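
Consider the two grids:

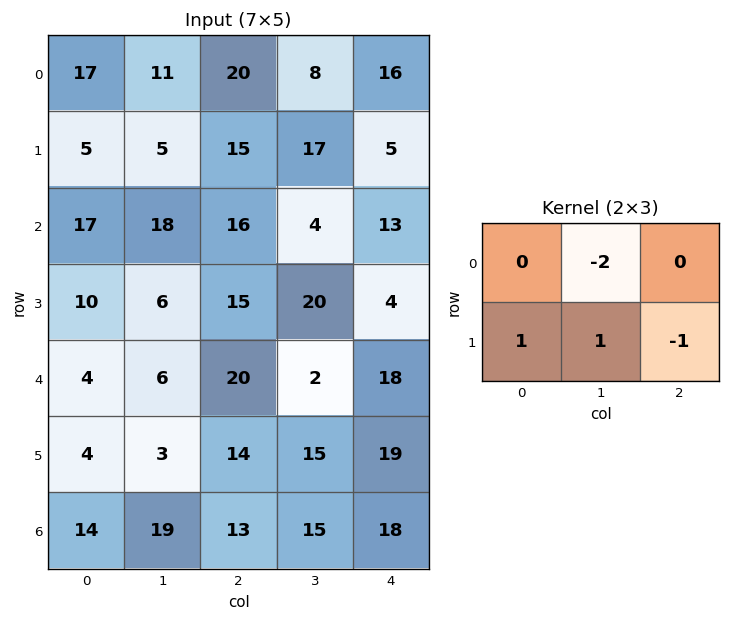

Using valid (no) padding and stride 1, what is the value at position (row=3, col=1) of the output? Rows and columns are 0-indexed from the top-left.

-6

The receptive field on the input at this output position is [6 15 20 / 6 20 2]. Elementwise product with the kernel and sum: 15·-2 + 6·1 + 20·1 + 2·-1.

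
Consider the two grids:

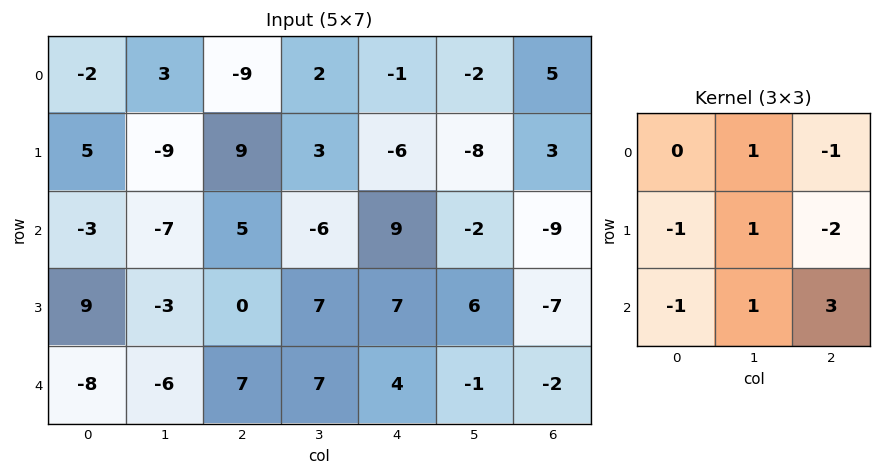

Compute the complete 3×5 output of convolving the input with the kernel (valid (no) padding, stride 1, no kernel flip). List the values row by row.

Output[0,0]: The receptive field on the input at this output position is [-2 3 -9 / 5 -9 9 / -3 -7 5]. Elementwise product with the kernel and sum: 3·1 + -9·-1 + 5·-1 + -9·1 + 9·-2 + -3·-1 + -7·1 + 5·3.

-9 -5 25 17 -53
-44 54 8 39 -26
-1 34 -10 -7 9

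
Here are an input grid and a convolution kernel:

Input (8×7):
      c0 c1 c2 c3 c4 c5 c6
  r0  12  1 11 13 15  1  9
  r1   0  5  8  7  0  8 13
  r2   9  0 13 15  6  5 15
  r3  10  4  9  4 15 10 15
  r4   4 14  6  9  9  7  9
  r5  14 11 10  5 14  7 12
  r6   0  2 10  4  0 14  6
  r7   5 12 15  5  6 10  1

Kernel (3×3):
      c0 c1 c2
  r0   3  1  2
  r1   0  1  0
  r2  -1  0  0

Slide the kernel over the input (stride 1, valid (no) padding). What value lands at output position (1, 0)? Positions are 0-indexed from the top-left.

11

The receptive field on the input at this output position is [0 5 8 / 9 0 13 / 10 4 9]. Elementwise product with the kernel and sum: 0·3 + 5·1 + 8·2 + 0·1 + 10·-1.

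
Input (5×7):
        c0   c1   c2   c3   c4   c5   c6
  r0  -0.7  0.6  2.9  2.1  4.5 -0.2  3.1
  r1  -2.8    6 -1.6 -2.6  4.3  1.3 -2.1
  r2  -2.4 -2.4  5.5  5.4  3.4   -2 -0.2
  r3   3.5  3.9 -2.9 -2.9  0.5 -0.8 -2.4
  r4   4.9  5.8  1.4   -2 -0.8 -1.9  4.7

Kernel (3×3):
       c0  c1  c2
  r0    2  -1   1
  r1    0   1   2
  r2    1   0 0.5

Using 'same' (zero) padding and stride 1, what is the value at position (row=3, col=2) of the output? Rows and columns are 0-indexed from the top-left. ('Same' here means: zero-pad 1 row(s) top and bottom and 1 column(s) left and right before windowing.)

The receptive field on the zero-padded input at this output position is [-2.4 5.5 5.4 / 3.9 -2.9 -2.9 / 5.8 1.4 -2]. Elementwise product with the kernel and sum: -2.4·2 + 5.5·-1 + 5.4·1 + -2.9·1 + -2.9·2 + 5.8·1 + -2·0.5.

-8.8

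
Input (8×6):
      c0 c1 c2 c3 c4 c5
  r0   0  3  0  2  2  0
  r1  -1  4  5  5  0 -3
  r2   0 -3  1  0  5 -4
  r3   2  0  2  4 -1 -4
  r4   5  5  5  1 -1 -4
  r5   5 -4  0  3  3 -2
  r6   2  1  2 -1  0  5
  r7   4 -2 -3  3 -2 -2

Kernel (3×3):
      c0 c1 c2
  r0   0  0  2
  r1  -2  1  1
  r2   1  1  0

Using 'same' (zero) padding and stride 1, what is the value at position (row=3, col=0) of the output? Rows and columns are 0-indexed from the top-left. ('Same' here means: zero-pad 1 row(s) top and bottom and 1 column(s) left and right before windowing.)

1

The receptive field on the zero-padded input at this output position is [0 0 -3 / 0 2 0 / 0 5 5]. Elementwise product with the kernel and sum: -3·2 + 0·-2 + 2·1 + 0·1 + 0·1 + 5·1.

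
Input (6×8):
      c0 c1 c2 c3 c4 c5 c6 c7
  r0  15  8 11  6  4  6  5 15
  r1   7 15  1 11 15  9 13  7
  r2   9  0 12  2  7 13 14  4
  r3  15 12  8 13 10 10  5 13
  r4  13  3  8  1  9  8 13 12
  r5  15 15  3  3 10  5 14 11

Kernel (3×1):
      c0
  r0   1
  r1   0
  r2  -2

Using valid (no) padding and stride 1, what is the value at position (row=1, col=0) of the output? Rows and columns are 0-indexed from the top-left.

-23

The receptive field on the input at this output position is [7 / 9 / 15]. Elementwise product with the kernel and sum: 7·1 + 15·-2.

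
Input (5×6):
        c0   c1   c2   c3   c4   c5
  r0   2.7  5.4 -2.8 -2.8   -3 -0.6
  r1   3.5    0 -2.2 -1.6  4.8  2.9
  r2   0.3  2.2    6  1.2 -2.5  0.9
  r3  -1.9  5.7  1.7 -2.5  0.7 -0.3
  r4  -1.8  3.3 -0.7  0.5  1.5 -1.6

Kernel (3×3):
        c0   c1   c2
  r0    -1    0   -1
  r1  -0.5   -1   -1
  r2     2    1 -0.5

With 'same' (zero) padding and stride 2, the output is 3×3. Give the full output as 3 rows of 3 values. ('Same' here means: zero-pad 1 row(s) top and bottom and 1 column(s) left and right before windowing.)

Output[0,0]: The receptive field on the zero-padded input at this output position is [0 0 0 / 0 2.7 5.4 / 0 3.5 0]. Elementwise product with the kernel and sum: 0·-1 + 0·-1 + 0·-0.5 + 2.7·-1 + 5.4·-1 + 0·2 + 3.5·1 + 0·-0.5.

-4.6 1.5 5.15
-7.25 7.65 -4.45
-7.2 -4.65 2.65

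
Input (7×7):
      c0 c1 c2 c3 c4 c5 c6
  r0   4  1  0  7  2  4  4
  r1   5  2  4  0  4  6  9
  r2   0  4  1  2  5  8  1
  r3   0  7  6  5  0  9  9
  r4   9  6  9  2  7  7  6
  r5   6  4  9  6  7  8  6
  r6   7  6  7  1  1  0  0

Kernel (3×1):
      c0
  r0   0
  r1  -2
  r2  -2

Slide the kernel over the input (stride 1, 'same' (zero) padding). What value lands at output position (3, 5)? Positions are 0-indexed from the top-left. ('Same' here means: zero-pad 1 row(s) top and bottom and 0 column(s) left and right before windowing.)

-32

The receptive field on the zero-padded input at this output position is [8 / 9 / 7]. Elementwise product with the kernel and sum: 9·-2 + 7·-2.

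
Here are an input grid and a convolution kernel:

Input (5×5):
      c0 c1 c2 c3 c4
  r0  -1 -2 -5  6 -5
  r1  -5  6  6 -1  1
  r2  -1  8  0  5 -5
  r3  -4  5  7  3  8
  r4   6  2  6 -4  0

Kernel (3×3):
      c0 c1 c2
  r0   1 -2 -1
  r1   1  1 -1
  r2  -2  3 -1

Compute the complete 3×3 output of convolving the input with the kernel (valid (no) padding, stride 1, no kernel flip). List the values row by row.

29 -6 12
0 6 4
-35 30 -27

Output[0,0]: The receptive field on the input at this output position is [-1 -2 -5 / -5 6 6 / -1 8 0]. Elementwise product with the kernel and sum: -1·1 + -2·-2 + -5·-1 + -5·1 + 6·1 + 6·-1 + -1·-2 + 8·3 + 0·-1.
Output[0,1]: The receptive field on the input at this output position is [-2 -5 6 / 6 6 -1 / 8 0 5]. Elementwise product with the kernel and sum: -2·1 + -5·-2 + 6·-1 + 6·1 + 6·1 + -1·-1 + 8·-2 + 0·3 + 5·-1.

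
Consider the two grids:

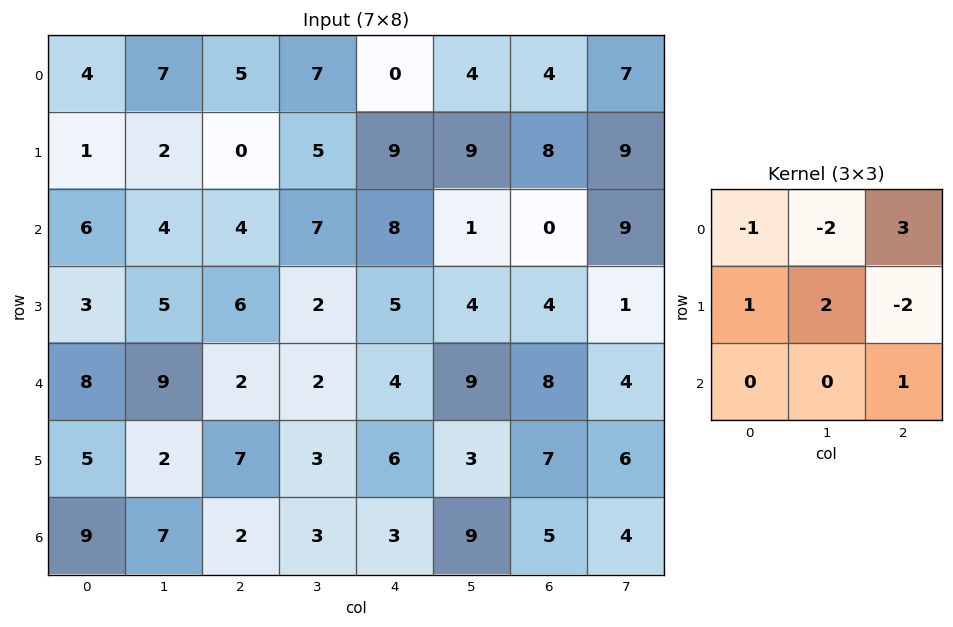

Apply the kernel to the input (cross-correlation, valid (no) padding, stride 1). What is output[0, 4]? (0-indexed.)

The receptive field on the input at this output position is [0 4 4 / 9 9 8 / 8 1 0]. Elementwise product with the kernel and sum: 0·-1 + 4·-2 + 4·3 + 9·1 + 9·2 + 8·-2 + 0·1.

15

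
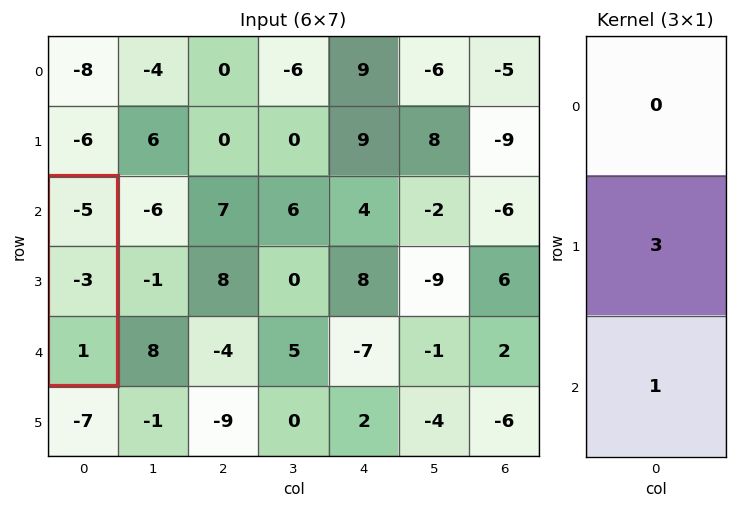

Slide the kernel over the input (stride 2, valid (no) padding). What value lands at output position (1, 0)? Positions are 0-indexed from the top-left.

The receptive field on the input at this output position is [-5 / -3 / 1]. Elementwise product with the kernel and sum: -3·3 + 1·1.

-8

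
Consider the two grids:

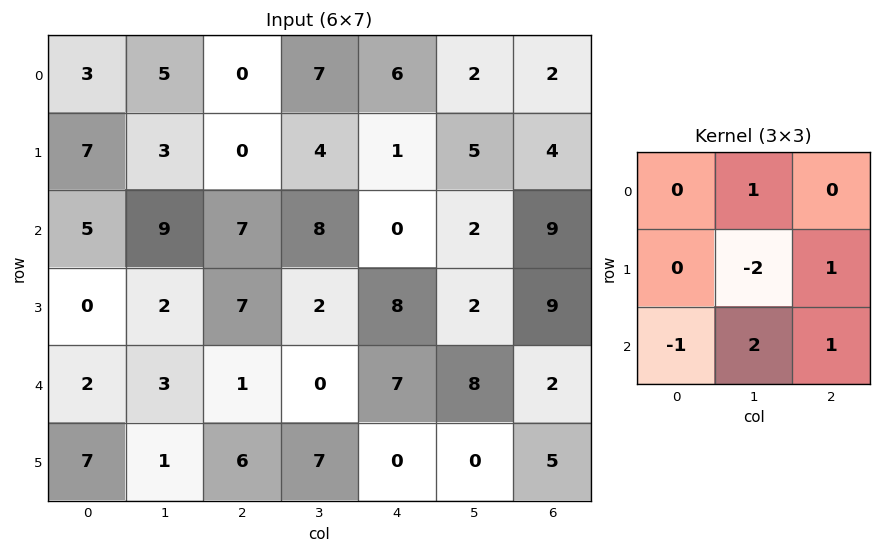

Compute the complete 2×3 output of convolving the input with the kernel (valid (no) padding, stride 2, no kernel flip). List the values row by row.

Output[0,0]: The receptive field on the input at this output position is [3 5 0 / 7 3 0 / 5 9 7]. Elementwise product with the kernel and sum: 5·1 + 3·-2 + 0·1 + 5·-1 + 9·2 + 7·1.
Output[0,1]: The receptive field on the input at this output position is [0 7 6 / 0 4 1 / 7 8 0]. Elementwise product with the kernel and sum: 7·1 + 4·-2 + 1·1 + 7·-1 + 8·2 + 0·1.

19 9 9
17 18 18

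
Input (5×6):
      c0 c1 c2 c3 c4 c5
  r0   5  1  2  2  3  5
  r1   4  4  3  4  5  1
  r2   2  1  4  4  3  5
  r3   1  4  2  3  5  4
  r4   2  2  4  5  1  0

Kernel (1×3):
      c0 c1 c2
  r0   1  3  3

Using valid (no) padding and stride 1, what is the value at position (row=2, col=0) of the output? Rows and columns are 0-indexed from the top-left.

The receptive field on the input at this output position is [2 1 4]. Elementwise product with the kernel and sum: 2·1 + 1·3 + 4·3.

17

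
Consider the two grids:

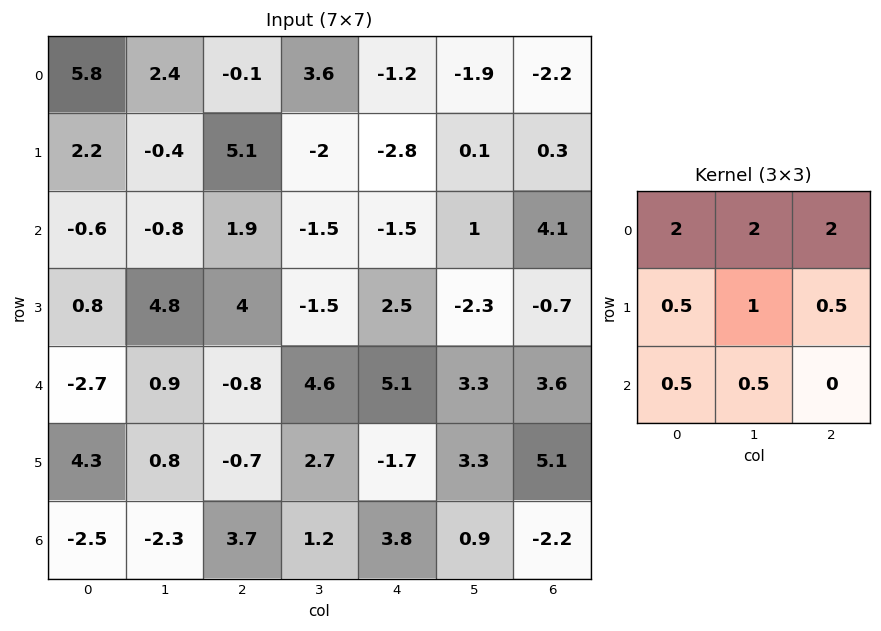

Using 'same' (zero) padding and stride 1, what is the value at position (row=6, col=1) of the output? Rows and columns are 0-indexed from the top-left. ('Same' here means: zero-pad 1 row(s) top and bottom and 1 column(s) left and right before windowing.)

The receptive field on the zero-padded input at this output position is [4.3 0.8 -0.7 / -2.5 -2.3 3.7 / 0 0 0]. Elementwise product with the kernel and sum: 4.3·2 + 0.8·2 + -0.7·2 + -2.5·0.5 + -2.3·1 + 3.7·0.5 + 0·0.5 + 0·0.5.

7.1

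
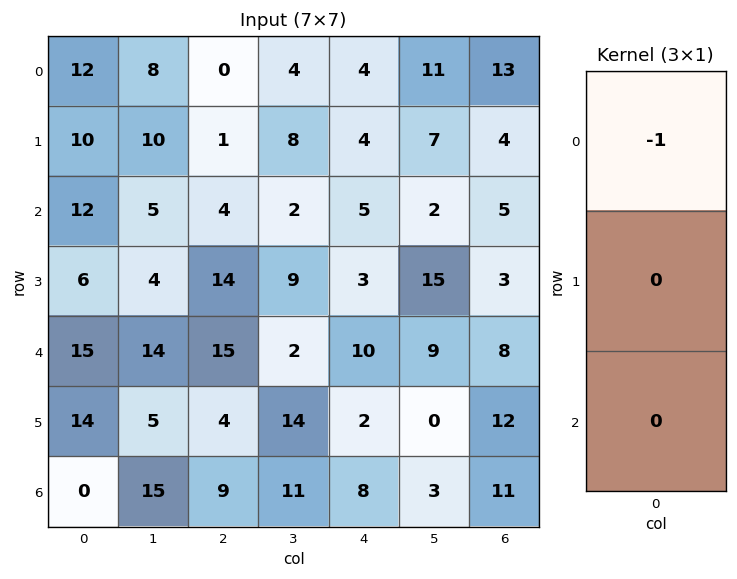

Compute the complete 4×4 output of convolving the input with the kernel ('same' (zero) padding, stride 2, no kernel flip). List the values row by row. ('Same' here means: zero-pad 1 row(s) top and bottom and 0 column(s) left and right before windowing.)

Output[0,0]: The receptive field on the zero-padded input at this output position is [0 / 12 / 10]. Elementwise product with the kernel and sum: 0·-1.

0 0 0 0
-10 -1 -4 -4
-6 -14 -3 -3
-14 -4 -2 -12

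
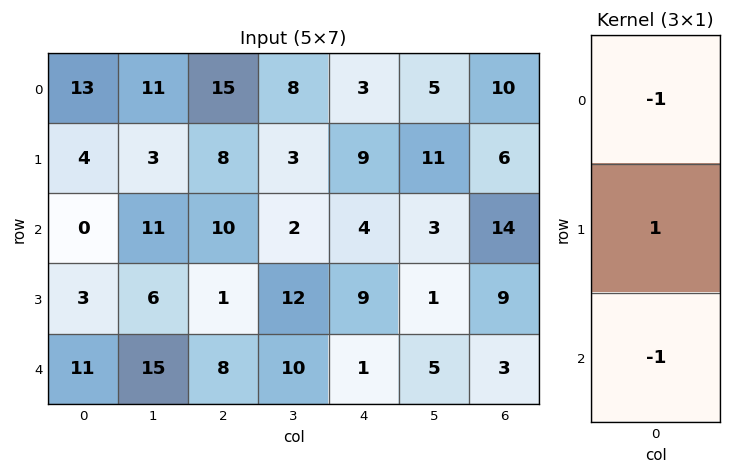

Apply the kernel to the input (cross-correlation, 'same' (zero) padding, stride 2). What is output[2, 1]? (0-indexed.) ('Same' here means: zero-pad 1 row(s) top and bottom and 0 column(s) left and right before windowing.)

The receptive field on the zero-padded input at this output position is [1 / 8 / 0]. Elementwise product with the kernel and sum: 1·-1 + 8·1 + 0·-1.

7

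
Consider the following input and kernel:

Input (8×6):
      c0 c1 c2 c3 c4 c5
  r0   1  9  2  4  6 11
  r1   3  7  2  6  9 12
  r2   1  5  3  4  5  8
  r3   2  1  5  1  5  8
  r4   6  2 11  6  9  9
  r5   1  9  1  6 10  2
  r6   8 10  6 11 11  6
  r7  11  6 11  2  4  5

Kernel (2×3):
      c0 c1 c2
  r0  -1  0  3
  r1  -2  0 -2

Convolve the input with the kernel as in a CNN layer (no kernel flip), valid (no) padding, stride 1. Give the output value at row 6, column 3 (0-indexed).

The receptive field on the input at this output position is [11 11 6 / 2 4 5]. Elementwise product with the kernel and sum: 11·-1 + 6·3 + 2·-2 + 5·-2.

-7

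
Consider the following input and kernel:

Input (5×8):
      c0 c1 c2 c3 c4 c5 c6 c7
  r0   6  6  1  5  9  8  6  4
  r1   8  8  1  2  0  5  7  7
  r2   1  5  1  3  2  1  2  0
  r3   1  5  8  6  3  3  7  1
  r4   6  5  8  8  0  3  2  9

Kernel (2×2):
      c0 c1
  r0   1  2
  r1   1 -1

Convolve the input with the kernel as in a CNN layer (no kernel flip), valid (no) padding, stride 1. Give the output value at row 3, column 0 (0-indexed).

12

The receptive field on the input at this output position is [1 5 / 6 5]. Elementwise product with the kernel and sum: 1·1 + 5·2 + 6·1 + 5·-1.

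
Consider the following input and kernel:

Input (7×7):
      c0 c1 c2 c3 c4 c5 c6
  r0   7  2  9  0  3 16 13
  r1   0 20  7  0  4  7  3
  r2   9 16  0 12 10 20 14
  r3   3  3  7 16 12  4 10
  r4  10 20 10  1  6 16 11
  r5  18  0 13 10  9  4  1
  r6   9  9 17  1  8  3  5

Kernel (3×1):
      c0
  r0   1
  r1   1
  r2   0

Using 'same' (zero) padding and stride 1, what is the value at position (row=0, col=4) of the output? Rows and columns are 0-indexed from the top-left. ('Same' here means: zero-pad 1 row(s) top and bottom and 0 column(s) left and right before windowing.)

The receptive field on the zero-padded input at this output position is [0 / 3 / 4]. Elementwise product with the kernel and sum: 0·1 + 3·1.

3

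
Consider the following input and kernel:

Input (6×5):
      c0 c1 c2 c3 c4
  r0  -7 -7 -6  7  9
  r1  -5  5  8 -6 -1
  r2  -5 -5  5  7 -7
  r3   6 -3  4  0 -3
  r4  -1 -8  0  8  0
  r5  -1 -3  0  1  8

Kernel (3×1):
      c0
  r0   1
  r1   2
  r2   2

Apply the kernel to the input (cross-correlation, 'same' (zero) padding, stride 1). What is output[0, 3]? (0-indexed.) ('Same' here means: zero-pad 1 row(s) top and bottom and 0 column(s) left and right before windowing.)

The receptive field on the zero-padded input at this output position is [0 / 7 / -6]. Elementwise product with the kernel and sum: 0·1 + 7·2 + -6·2.

2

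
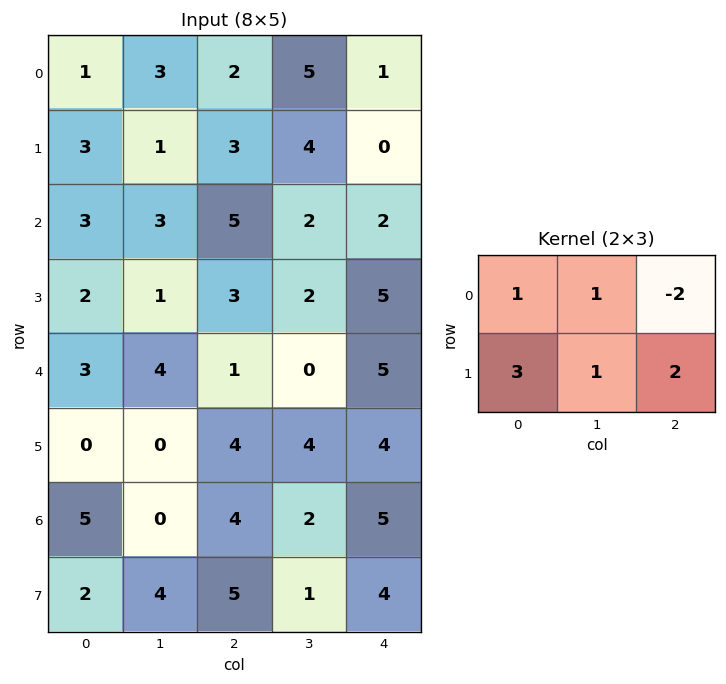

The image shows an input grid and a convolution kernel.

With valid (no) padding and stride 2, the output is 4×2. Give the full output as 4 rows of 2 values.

16 18
9 24
13 15
17 20

Output[0,0]: The receptive field on the input at this output position is [1 3 2 / 3 1 3]. Elementwise product with the kernel and sum: 1·1 + 3·1 + 2·-2 + 3·3 + 1·1 + 3·2.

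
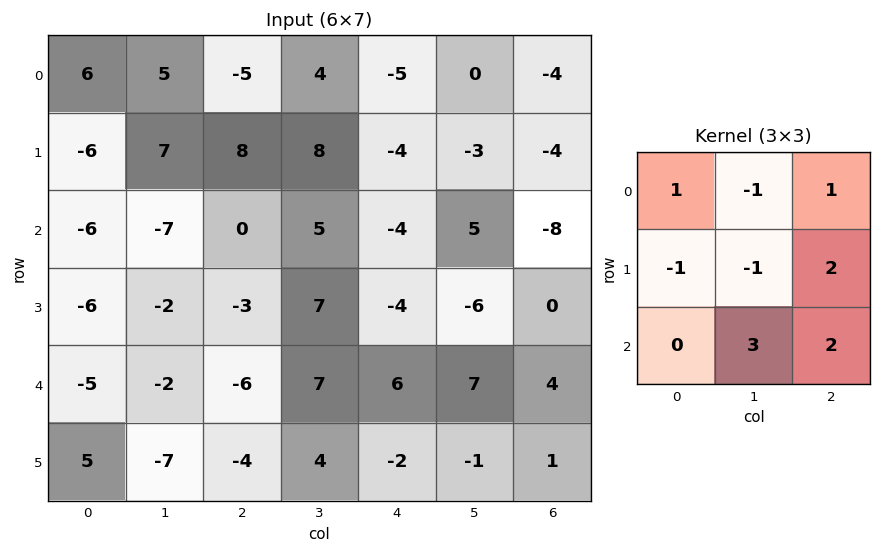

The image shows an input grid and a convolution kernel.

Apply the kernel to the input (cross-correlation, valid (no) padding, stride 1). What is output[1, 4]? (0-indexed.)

-40

The receptive field on the input at this output position is [-4 -3 -4 / -4 5 -8 / -4 -6 0]. Elementwise product with the kernel and sum: -4·1 + -3·-1 + -4·1 + -4·-1 + 5·-1 + -8·2 + -6·3 + 0·2.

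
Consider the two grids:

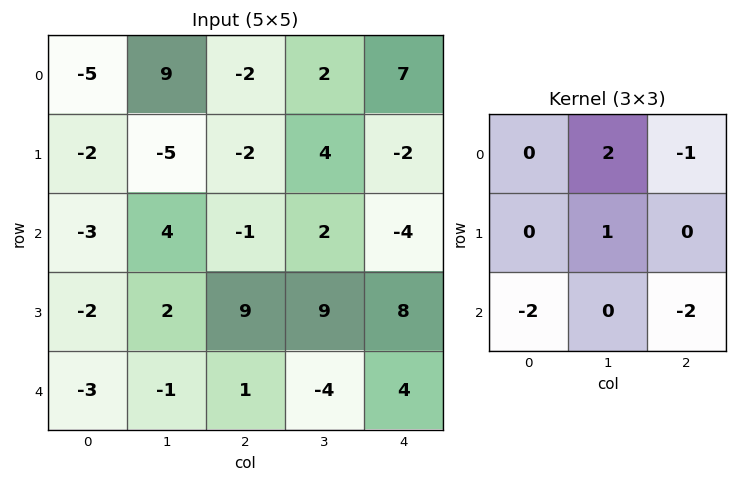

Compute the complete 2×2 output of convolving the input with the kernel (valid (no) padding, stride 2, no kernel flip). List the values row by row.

23 11
15 7

Output[0,0]: The receptive field on the input at this output position is [-5 9 -2 / -2 -5 -2 / -3 4 -1]. Elementwise product with the kernel and sum: 9·2 + -2·-1 + -5·1 + -3·-2 + -1·-2.
Output[0,1]: The receptive field on the input at this output position is [-2 2 7 / -2 4 -2 / -1 2 -4]. Elementwise product with the kernel and sum: 2·2 + 7·-1 + 4·1 + -1·-2 + -4·-2.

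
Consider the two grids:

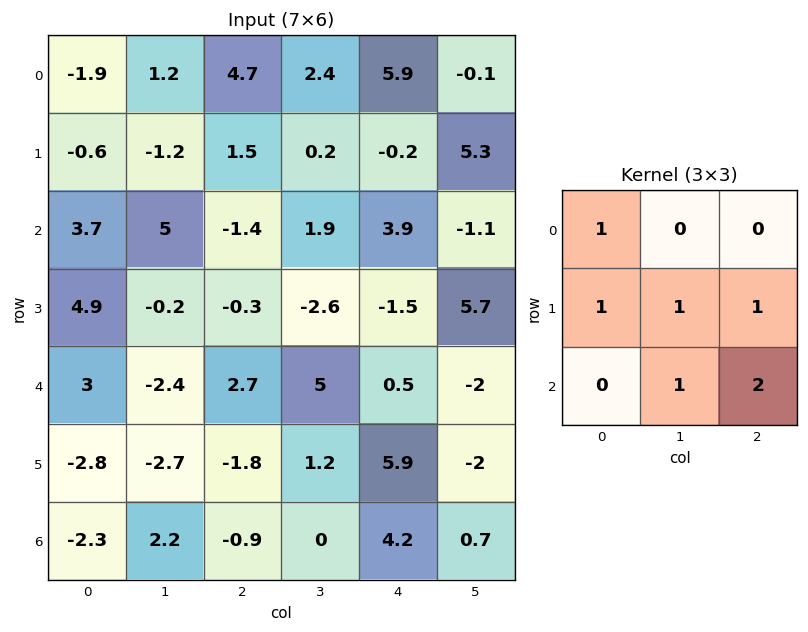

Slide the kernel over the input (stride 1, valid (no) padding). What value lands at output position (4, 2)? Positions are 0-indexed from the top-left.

16.4

The receptive field on the input at this output position is [2.7 5 0.5 / -1.8 1.2 5.9 / -0.9 0 4.2]. Elementwise product with the kernel and sum: 2.7·1 + -1.8·1 + 1.2·1 + 5.9·1 + 0·1 + 4.2·2.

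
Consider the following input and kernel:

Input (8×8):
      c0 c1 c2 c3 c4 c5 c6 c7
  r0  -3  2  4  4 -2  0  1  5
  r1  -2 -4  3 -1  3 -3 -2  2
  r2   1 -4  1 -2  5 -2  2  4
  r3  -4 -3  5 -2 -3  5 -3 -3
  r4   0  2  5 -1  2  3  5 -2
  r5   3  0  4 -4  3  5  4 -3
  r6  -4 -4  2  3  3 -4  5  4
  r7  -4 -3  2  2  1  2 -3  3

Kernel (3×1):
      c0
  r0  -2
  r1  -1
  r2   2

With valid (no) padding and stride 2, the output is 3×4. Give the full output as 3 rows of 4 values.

Output[0,0]: The receptive field on the input at this output position is [-3 / -2 / 1]. Elementwise product with the kernel and sum: -3·-2 + -2·-1 + 1·2.
Output[0,1]: The receptive field on the input at this output position is [4 / 3 / 1]. Elementwise product with the kernel and sum: 4·-2 + 3·-1 + 1·2.

10 -9 11 4
2 3 -3 9
-11 -10 -1 -4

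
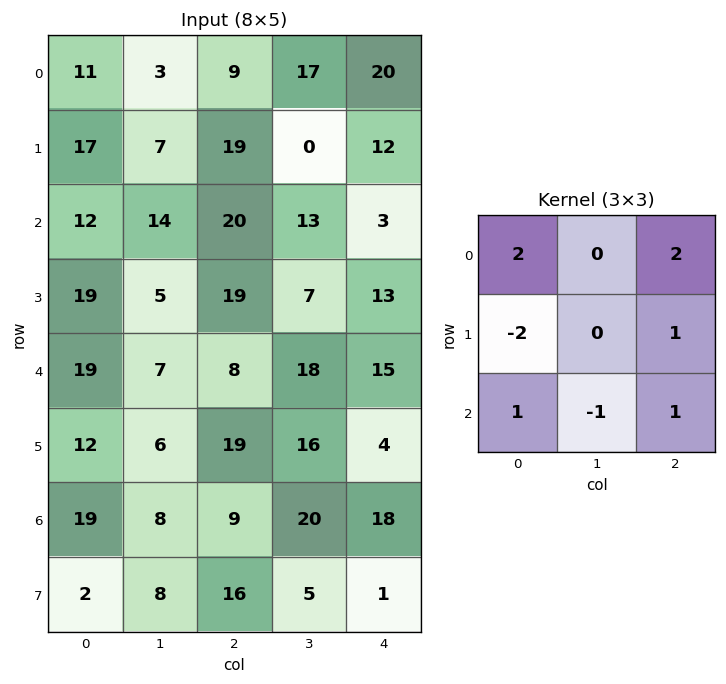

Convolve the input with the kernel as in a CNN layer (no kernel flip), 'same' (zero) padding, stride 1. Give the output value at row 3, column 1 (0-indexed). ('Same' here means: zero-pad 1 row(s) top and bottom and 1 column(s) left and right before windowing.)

The receptive field on the zero-padded input at this output position is [12 14 20 / 19 5 19 / 19 7 8]. Elementwise product with the kernel and sum: 12·2 + 20·2 + 19·-2 + 19·1 + 19·1 + 7·-1 + 8·1.

65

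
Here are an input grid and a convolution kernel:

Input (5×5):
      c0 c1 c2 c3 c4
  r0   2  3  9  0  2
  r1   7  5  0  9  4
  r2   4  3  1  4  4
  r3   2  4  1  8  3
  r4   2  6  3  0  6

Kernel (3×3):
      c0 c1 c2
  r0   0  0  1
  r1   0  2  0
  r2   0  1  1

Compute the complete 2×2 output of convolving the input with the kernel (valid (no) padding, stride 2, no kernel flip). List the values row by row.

Output[0,0]: The receptive field on the input at this output position is [2 3 9 / 7 5 0 / 4 3 1]. Elementwise product with the kernel and sum: 9·1 + 5·2 + 3·1 + 1·1.
Output[0,1]: The receptive field on the input at this output position is [9 0 2 / 0 9 4 / 1 4 4]. Elementwise product with the kernel and sum: 2·1 + 9·2 + 4·1 + 4·1.

23 28
18 26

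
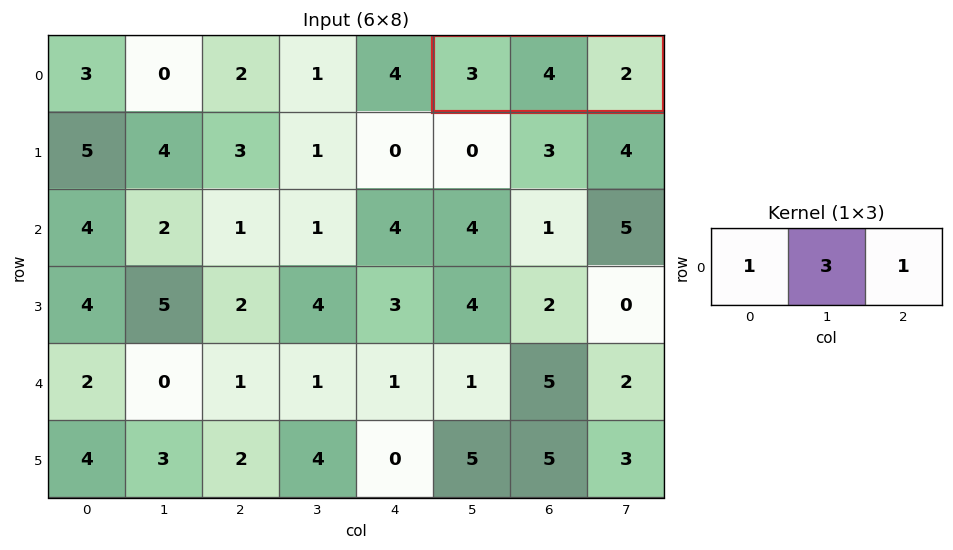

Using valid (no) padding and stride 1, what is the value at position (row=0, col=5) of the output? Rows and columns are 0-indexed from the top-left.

17

The receptive field on the input at this output position is [3 4 2]. Elementwise product with the kernel and sum: 3·1 + 4·3 + 2·1.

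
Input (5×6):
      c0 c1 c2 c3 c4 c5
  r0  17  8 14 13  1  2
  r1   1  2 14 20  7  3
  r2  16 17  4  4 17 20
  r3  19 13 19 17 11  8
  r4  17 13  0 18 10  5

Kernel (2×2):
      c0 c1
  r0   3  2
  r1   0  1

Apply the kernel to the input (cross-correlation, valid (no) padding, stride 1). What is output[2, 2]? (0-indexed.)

37

The receptive field on the input at this output position is [4 4 / 19 17]. Elementwise product with the kernel and sum: 4·3 + 4·2 + 17·1.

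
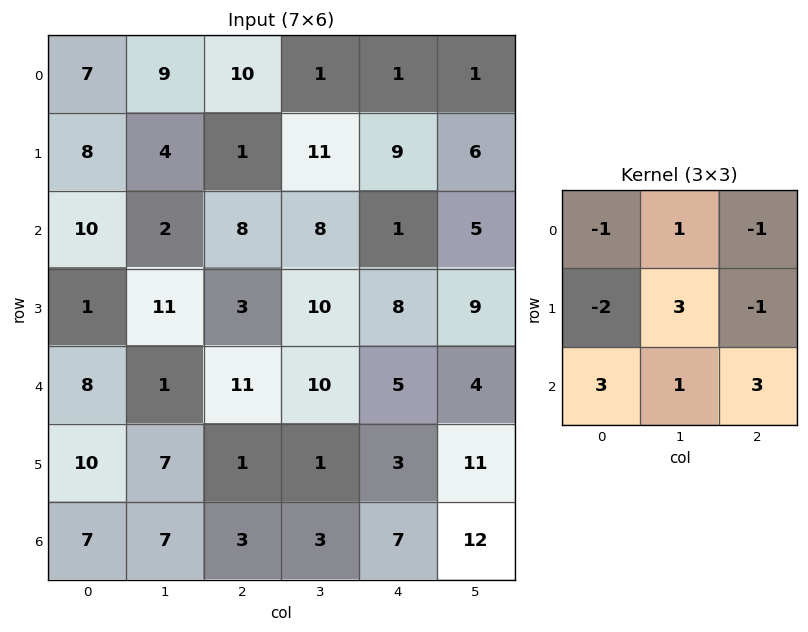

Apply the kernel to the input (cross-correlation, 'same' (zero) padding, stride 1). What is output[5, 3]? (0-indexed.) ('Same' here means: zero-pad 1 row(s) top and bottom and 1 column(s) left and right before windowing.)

The receptive field on the zero-padded input at this output position is [11 10 5 / 1 1 3 / 3 3 7]. Elementwise product with the kernel and sum: 11·-1 + 10·1 + 5·-1 + 1·-2 + 1·3 + 3·-1 + 3·3 + 3·1 + 7·3.

25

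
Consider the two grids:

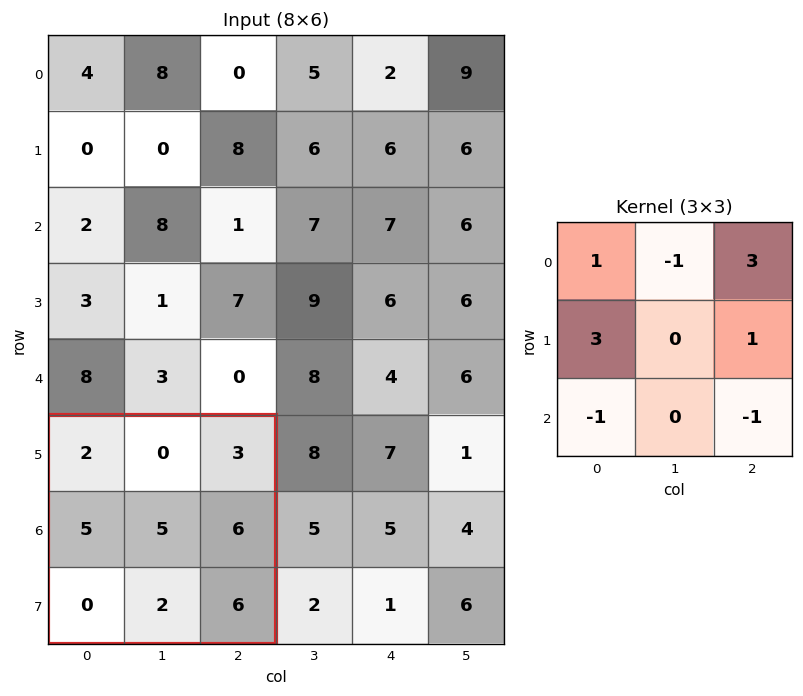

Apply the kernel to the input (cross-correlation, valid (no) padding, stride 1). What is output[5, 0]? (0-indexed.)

The receptive field on the input at this output position is [2 0 3 / 5 5 6 / 0 2 6]. Elementwise product with the kernel and sum: 2·1 + 0·-1 + 3·3 + 5·3 + 6·1 + 0·-1 + 6·-1.

26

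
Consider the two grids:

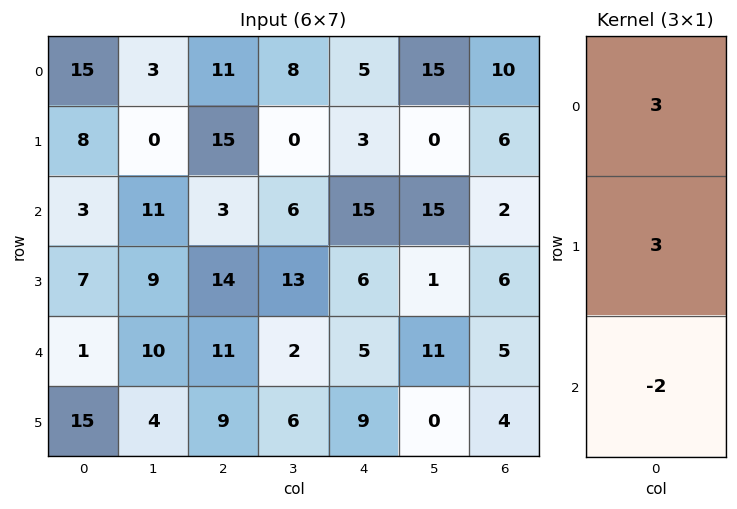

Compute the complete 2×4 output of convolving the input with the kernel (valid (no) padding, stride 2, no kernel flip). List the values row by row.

63 72 -6 44
28 29 53 14

Output[0,0]: The receptive field on the input at this output position is [15 / 8 / 3]. Elementwise product with the kernel and sum: 15·3 + 8·3 + 3·-2.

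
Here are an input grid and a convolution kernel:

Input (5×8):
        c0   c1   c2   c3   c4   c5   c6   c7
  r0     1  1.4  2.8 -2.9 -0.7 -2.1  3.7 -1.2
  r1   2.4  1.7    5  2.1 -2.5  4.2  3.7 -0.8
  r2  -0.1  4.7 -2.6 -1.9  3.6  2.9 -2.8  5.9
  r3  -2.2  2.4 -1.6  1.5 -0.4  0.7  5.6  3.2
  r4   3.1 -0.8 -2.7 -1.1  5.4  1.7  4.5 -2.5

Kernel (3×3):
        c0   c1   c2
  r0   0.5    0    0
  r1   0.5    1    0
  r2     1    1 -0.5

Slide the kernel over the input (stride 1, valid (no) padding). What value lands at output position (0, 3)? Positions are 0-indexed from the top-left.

-2.65

The receptive field on the input at this output position is [-2.9 -0.7 -2.1 / 2.1 -2.5 4.2 / -1.9 3.6 2.9]. Elementwise product with the kernel and sum: -2.9·0.5 + 2.1·0.5 + -2.5·1 + -1.9·1 + 3.6·1 + 2.9·-0.5.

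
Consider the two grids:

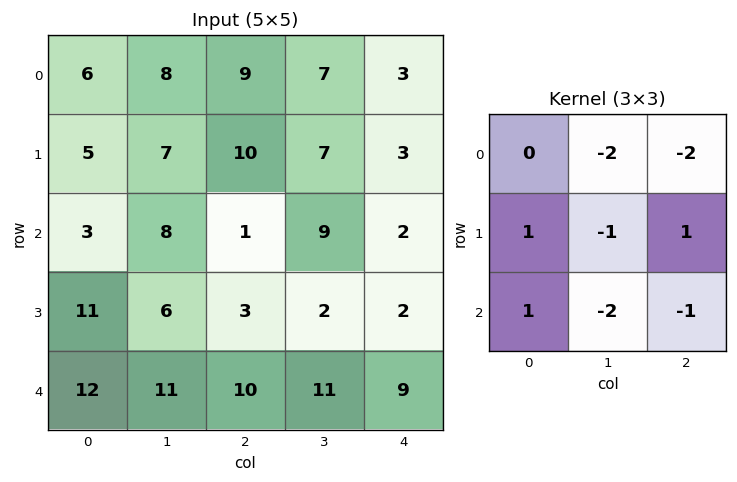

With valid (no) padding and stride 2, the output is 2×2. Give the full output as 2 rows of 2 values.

Output[0,0]: The receptive field on the input at this output position is [6 8 9 / 5 7 10 / 3 8 1]. Elementwise product with the kernel and sum: 8·-2 + 9·-2 + 5·1 + 7·-1 + 10·1 + 3·1 + 8·-2 + 1·-1.
Output[0,1]: The receptive field on the input at this output position is [9 7 3 / 10 7 3 / 1 9 2]. Elementwise product with the kernel and sum: 7·-2 + 3·-2 + 10·1 + 7·-1 + 3·1 + 1·1 + 9·-2 + 2·-1.

-40 -33
-30 -40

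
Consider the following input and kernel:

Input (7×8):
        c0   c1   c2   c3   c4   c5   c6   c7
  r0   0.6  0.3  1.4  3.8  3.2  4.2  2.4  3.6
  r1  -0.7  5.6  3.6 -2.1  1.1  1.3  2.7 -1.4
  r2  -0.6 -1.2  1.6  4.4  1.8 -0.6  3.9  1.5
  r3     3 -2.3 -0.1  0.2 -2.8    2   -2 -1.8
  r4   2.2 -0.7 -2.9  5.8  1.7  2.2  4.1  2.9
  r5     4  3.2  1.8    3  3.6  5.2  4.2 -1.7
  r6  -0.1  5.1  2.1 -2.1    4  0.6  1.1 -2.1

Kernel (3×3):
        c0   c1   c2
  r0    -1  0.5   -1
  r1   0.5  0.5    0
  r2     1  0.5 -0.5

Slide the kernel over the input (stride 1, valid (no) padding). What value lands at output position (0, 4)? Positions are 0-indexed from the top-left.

The receptive field on the input at this output position is [3.2 4.2 2.4 / 1.1 1.3 2.7 / 1.8 -0.6 3.9]. Elementwise product with the kernel and sum: 3.2·-1 + 4.2·0.5 + 2.4·-1 + 1.1·0.5 + 1.3·0.5 + 1.8·1 + -0.6·0.5 + 3.9·-0.5.

-2.75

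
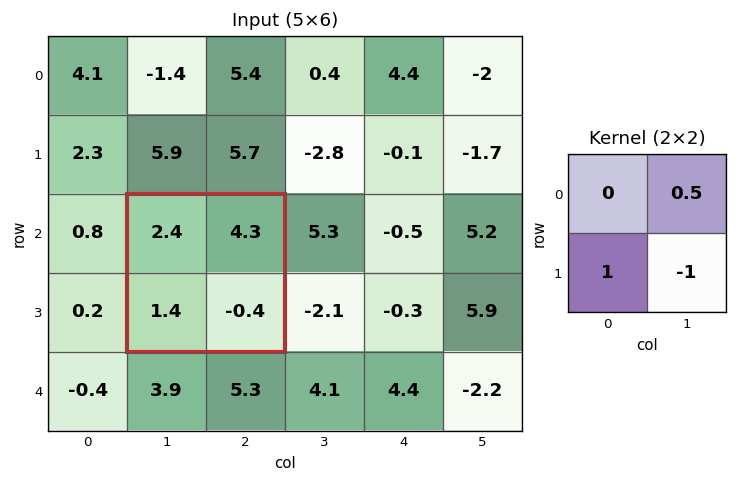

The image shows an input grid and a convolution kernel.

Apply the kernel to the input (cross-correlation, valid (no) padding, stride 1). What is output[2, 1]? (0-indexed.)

3.95

The receptive field on the input at this output position is [2.4 4.3 / 1.4 -0.4]. Elementwise product with the kernel and sum: 4.3·0.5 + 1.4·1 + -0.4·-1.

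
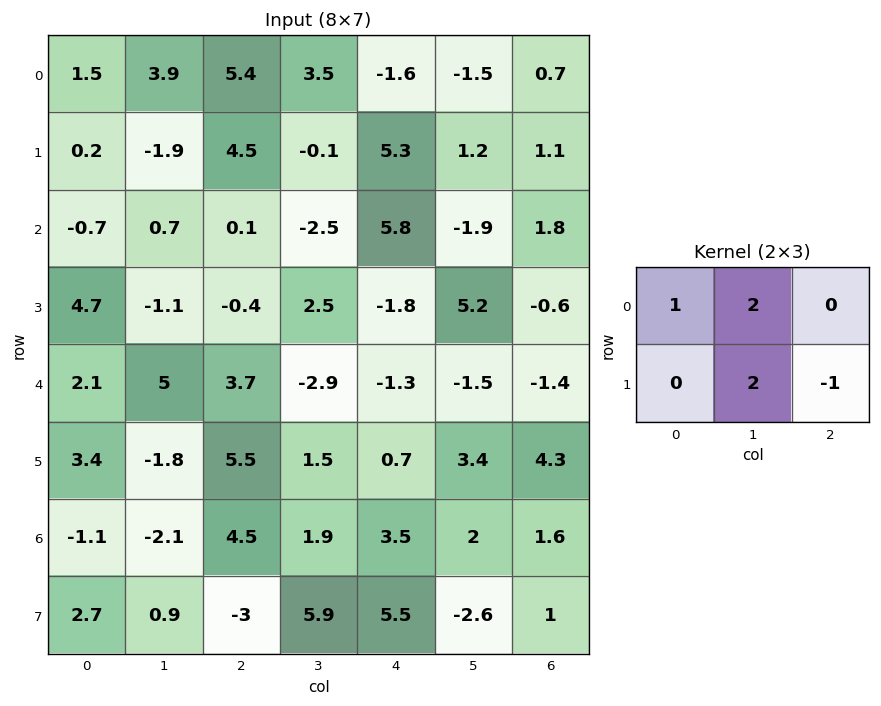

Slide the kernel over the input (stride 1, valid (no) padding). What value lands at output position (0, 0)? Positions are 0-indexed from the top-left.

The receptive field on the input at this output position is [1.5 3.9 5.4 / 0.2 -1.9 4.5]. Elementwise product with the kernel and sum: 1.5·1 + 3.9·2 + -1.9·2 + 4.5·-1.

1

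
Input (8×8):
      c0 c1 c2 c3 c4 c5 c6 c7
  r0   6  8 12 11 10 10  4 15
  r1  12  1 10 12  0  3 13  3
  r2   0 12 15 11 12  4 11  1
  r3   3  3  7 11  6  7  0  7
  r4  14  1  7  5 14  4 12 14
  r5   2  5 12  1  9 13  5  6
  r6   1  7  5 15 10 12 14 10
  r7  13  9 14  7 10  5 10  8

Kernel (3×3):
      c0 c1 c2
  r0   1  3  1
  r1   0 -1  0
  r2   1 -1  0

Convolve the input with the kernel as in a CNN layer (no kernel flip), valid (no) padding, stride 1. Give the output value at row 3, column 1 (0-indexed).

21

The receptive field on the input at this output position is [3 7 11 / 1 7 5 / 5 12 1]. Elementwise product with the kernel and sum: 3·1 + 7·3 + 11·1 + 7·-1 + 5·1 + 12·-1.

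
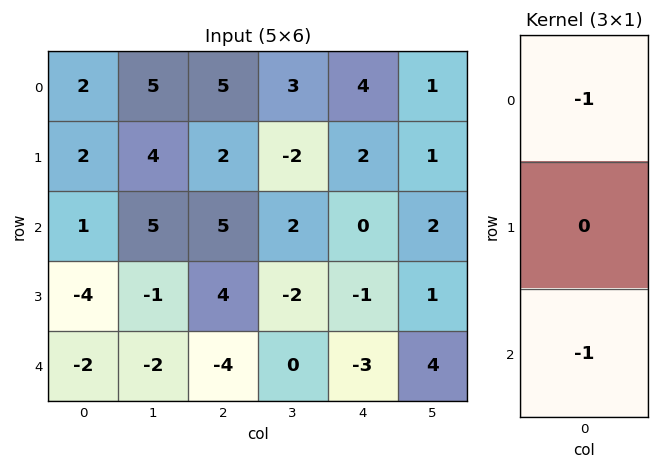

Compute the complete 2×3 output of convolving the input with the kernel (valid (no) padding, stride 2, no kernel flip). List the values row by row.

Output[0,0]: The receptive field on the input at this output position is [2 / 2 / 1]. Elementwise product with the kernel and sum: 2·-1 + 1·-1.
Output[0,1]: The receptive field on the input at this output position is [5 / 2 / 5]. Elementwise product with the kernel and sum: 5·-1 + 5·-1.

-3 -10 -4
1 -1 3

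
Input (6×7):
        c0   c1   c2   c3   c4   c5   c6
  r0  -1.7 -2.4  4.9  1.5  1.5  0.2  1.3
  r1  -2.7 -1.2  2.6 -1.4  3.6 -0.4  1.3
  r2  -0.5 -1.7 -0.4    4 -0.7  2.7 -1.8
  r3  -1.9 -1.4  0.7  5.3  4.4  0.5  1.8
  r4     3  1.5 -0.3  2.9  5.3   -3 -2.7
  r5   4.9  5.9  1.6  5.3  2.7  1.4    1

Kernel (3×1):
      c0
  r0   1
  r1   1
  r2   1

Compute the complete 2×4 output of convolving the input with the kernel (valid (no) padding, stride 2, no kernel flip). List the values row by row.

Output[0,0]: The receptive field on the input at this output position is [-1.7 / -2.7 / -0.5]. Elementwise product with the kernel and sum: -1.7·1 + -2.7·1 + -0.5·1.

-4.9 7.1 4.4 0.8
0.6 -0 9 -2.7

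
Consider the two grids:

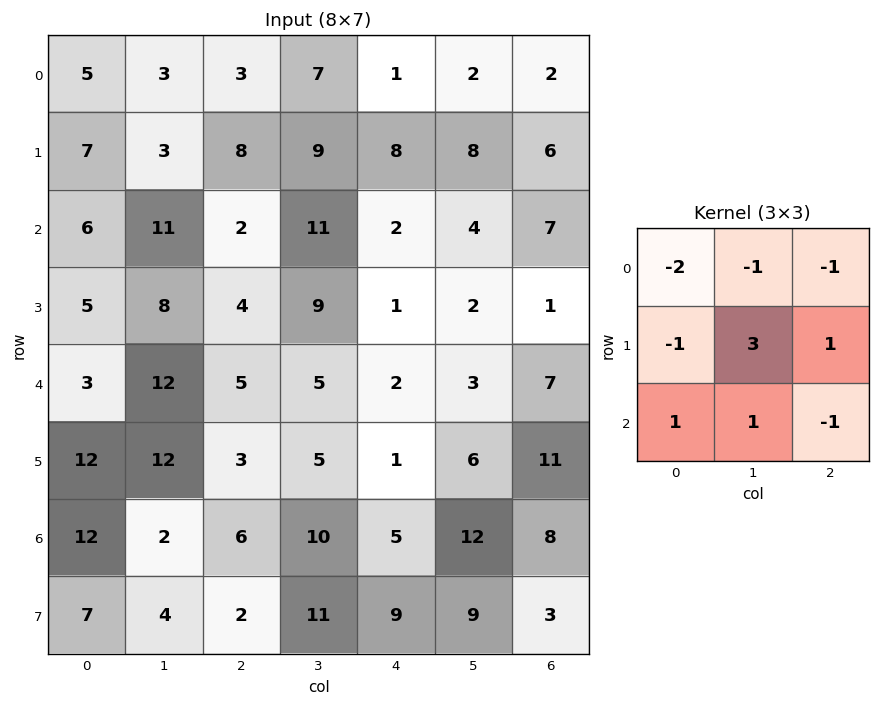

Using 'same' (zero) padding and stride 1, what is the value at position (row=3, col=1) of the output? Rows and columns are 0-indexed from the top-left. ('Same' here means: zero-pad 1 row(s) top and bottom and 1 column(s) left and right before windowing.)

8

The receptive field on the zero-padded input at this output position is [6 11 2 / 5 8 4 / 3 12 5]. Elementwise product with the kernel and sum: 6·-2 + 11·-1 + 2·-1 + 5·-1 + 8·3 + 4·1 + 3·1 + 12·1 + 5·-1.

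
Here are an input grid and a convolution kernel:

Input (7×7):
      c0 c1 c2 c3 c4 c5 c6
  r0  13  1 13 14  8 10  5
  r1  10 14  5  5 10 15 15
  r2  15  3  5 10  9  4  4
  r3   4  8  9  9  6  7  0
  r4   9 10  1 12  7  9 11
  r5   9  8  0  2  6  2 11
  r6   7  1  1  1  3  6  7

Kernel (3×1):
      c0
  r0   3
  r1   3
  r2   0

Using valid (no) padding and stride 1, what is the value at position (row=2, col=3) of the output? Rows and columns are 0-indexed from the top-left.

57

The receptive field on the input at this output position is [10 / 9 / 12]. Elementwise product with the kernel and sum: 10·3 + 9·3.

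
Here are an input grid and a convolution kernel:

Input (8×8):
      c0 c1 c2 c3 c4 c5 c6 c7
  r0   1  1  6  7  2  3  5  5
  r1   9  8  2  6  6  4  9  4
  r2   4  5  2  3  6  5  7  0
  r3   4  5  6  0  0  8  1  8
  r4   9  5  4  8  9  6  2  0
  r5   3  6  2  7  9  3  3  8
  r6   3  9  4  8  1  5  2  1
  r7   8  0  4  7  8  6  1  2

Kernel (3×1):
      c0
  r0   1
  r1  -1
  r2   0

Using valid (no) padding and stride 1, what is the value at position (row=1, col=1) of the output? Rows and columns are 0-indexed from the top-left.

3

The receptive field on the input at this output position is [8 / 5 / 5]. Elementwise product with the kernel and sum: 8·1 + 5·-1.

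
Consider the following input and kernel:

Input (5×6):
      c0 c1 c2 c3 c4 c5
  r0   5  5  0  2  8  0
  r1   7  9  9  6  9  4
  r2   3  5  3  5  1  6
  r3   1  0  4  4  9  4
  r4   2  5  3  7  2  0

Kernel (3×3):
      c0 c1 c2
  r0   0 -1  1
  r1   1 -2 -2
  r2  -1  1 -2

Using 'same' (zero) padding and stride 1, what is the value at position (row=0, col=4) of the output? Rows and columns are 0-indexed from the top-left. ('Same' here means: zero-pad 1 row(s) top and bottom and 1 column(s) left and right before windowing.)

The receptive field on the zero-padded input at this output position is [0 0 0 / 2 8 0 / 6 9 4]. Elementwise product with the kernel and sum: 0·-1 + 0·1 + 2·1 + 8·-2 + 0·-2 + 6·-1 + 9·1 + 4·-2.

-19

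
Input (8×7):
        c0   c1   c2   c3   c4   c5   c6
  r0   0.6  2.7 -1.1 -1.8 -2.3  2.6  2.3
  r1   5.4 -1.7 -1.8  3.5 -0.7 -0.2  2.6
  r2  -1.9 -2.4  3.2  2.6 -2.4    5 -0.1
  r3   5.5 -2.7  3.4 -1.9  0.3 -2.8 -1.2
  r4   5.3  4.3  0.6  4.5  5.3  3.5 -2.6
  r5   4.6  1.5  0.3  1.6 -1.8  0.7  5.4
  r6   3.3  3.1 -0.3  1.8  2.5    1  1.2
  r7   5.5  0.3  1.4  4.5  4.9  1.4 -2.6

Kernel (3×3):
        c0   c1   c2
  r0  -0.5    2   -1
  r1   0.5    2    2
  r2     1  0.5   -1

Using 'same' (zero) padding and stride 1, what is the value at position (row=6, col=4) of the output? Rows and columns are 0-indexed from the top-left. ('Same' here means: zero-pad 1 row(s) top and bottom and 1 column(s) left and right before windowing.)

The receptive field on the zero-padded input at this output position is [1.6 -1.8 0.7 / 1.8 2.5 1 / 4.5 4.9 1.4]. Elementwise product with the kernel and sum: 1.6·-0.5 + -1.8·2 + 0.7·-1 + 1.8·0.5 + 2.5·2 + 1·2 + 4.5·1 + 4.9·0.5 + 1.4·-1.

8.35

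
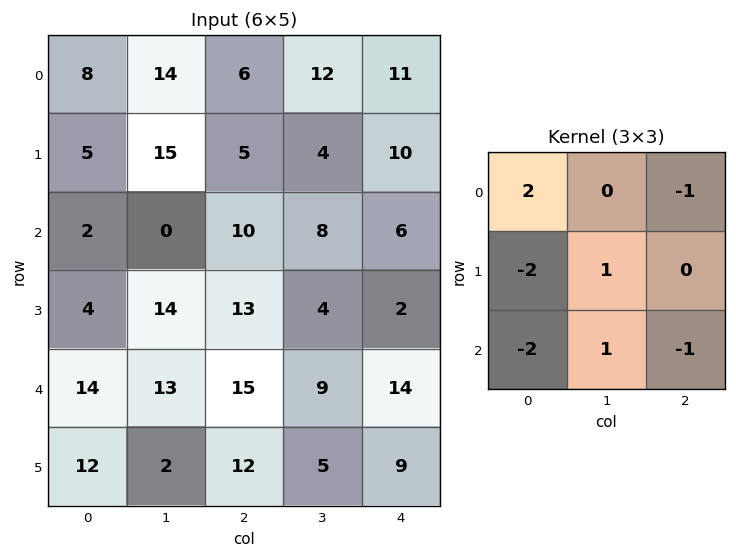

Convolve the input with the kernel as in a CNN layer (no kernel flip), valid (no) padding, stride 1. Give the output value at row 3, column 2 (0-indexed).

The receptive field on the input at this output position is [13 4 2 / 15 9 14 / 12 5 9]. Elementwise product with the kernel and sum: 13·2 + 2·-1 + 15·-2 + 9·1 + 12·-2 + 5·1 + 9·-1.

-25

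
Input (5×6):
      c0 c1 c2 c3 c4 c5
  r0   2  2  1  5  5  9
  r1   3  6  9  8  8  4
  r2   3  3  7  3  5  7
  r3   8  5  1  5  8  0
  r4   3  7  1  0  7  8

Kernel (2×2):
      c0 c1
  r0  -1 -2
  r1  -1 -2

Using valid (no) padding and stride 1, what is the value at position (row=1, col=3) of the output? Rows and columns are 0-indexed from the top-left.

-37

The receptive field on the input at this output position is [8 8 / 3 5]. Elementwise product with the kernel and sum: 8·-1 + 8·-2 + 3·-1 + 5·-2.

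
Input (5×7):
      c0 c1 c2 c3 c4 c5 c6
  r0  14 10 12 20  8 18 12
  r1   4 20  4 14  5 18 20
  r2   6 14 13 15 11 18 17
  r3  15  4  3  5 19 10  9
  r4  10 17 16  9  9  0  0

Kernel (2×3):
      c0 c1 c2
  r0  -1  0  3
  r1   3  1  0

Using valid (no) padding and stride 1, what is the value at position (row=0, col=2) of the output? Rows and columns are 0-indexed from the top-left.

38

The receptive field on the input at this output position is [12 20 8 / 4 14 5]. Elementwise product with the kernel and sum: 12·-1 + 8·3 + 4·3 + 14·1.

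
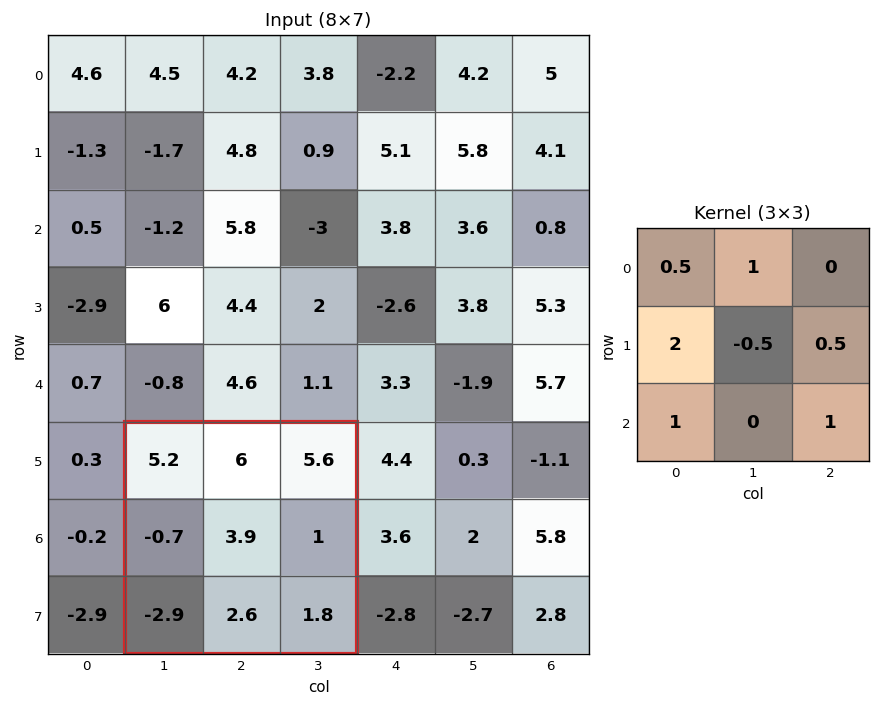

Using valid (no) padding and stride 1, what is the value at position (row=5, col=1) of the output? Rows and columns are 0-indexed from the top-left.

The receptive field on the input at this output position is [5.2 6 5.6 / -0.7 3.9 1 / -2.9 2.6 1.8]. Elementwise product with the kernel and sum: 5.2·0.5 + 6·1 + -0.7·2 + 3.9·-0.5 + 1·0.5 + -2.9·1 + 1.8·1.

4.65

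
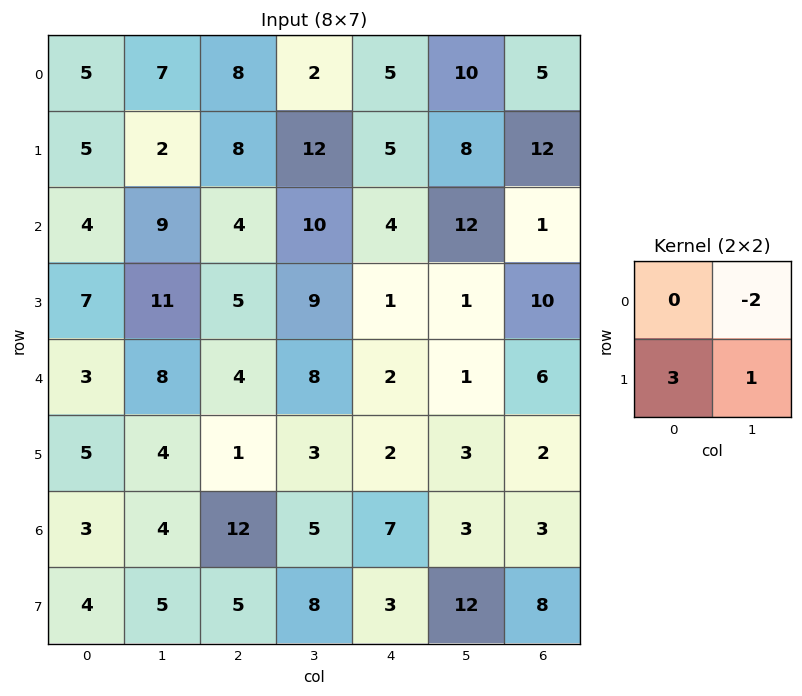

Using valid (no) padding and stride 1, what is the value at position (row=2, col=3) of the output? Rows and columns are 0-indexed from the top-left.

The receptive field on the input at this output position is [10 4 / 9 1]. Elementwise product with the kernel and sum: 4·-2 + 9·3 + 1·1.

20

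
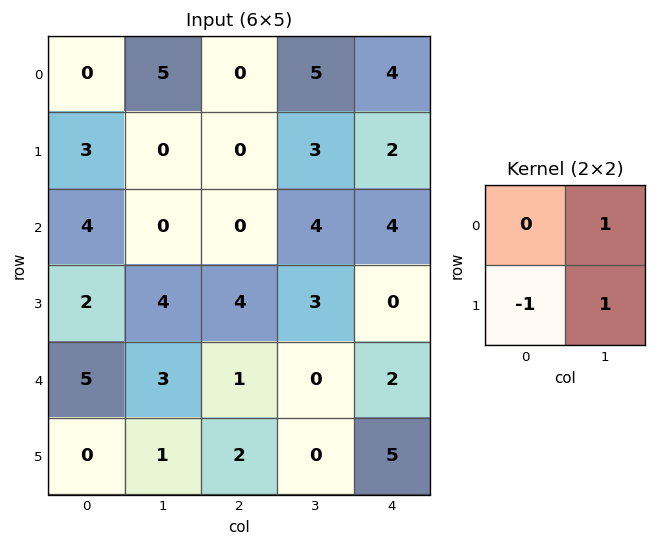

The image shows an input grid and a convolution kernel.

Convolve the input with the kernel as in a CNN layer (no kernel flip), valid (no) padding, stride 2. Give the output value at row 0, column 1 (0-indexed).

8

The receptive field on the input at this output position is [0 5 / 0 3]. Elementwise product with the kernel and sum: 5·1 + 0·-1 + 3·1.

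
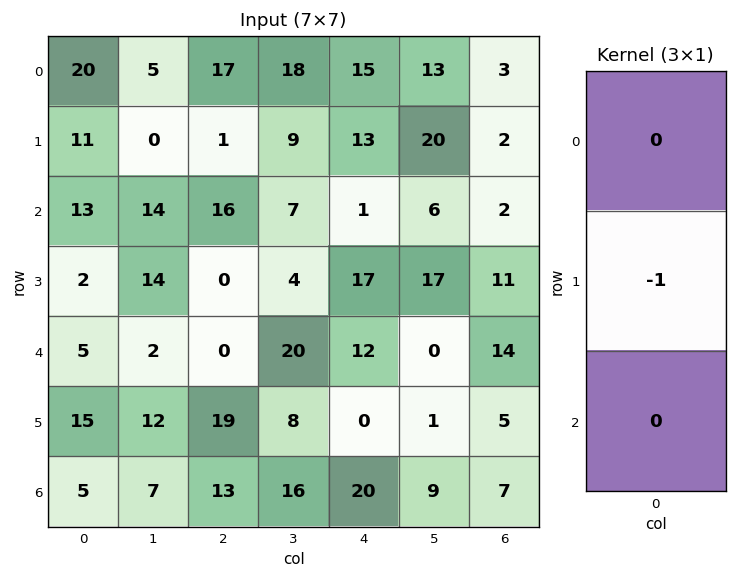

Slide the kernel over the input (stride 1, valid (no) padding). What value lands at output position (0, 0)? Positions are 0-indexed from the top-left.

The receptive field on the input at this output position is [20 / 11 / 13]. Elementwise product with the kernel and sum: 11·-1.

-11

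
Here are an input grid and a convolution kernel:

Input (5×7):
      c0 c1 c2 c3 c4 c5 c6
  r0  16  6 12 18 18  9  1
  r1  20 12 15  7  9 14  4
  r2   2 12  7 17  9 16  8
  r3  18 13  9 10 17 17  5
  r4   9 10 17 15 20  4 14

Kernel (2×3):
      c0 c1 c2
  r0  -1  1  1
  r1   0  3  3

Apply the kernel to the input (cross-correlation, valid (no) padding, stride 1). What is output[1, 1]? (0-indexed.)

82

The receptive field on the input at this output position is [12 15 7 / 12 7 17]. Elementwise product with the kernel and sum: 12·-1 + 15·1 + 7·1 + 7·3 + 17·3.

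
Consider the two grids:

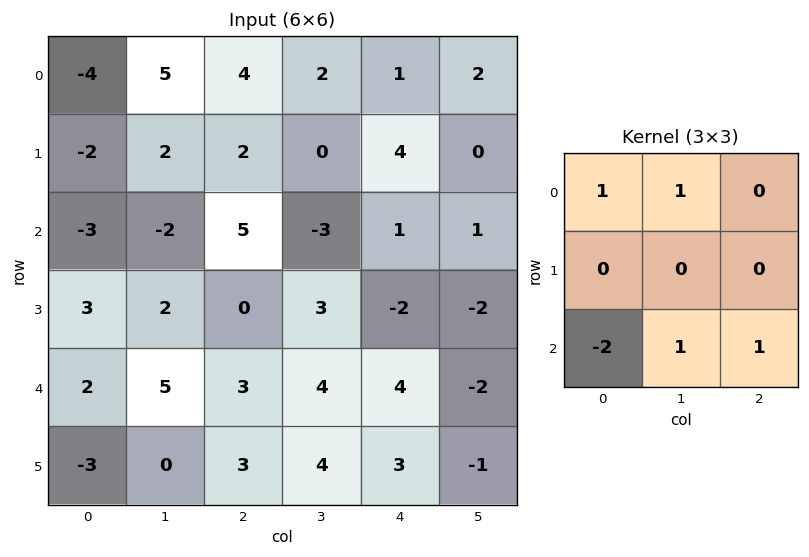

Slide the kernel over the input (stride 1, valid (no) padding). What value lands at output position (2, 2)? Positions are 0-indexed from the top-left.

4

The receptive field on the input at this output position is [5 -3 1 / 0 3 -2 / 3 4 4]. Elementwise product with the kernel and sum: 5·1 + -3·1 + 3·-2 + 4·1 + 4·1.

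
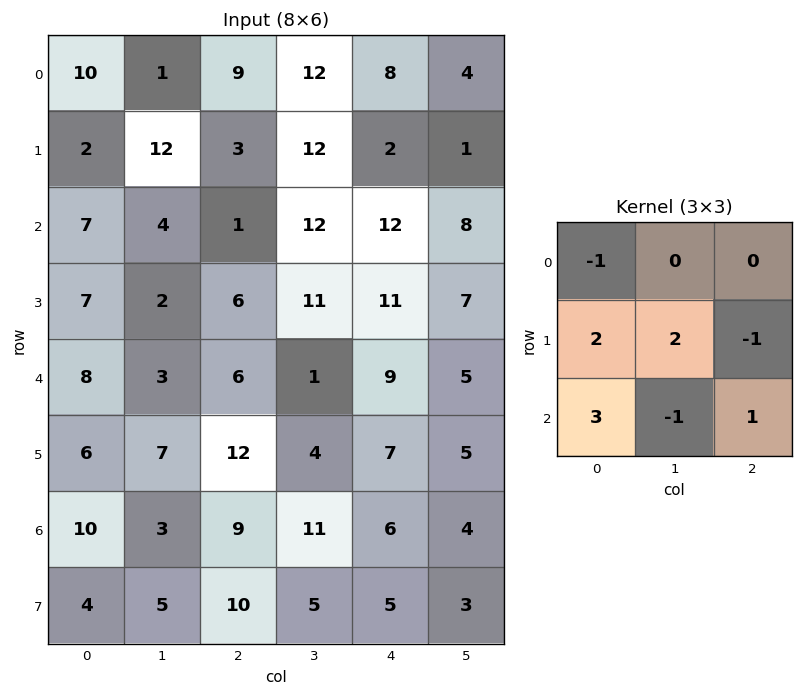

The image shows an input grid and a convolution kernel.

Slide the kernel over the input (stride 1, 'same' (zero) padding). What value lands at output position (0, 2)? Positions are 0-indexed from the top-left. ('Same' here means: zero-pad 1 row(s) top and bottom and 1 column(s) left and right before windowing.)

The receptive field on the zero-padded input at this output position is [0 0 0 / 1 9 12 / 12 3 12]. Elementwise product with the kernel and sum: 0·-1 + 1·2 + 9·2 + 12·-1 + 12·3 + 3·-1 + 12·1.

53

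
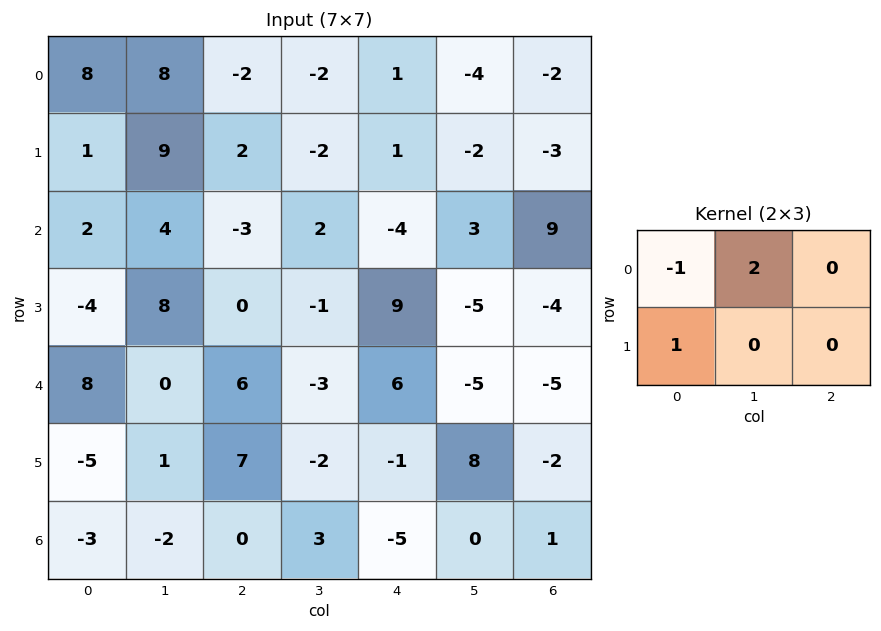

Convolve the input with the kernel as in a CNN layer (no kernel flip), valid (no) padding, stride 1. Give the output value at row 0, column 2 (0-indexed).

The receptive field on the input at this output position is [-2 -2 1 / 2 -2 1]. Elementwise product with the kernel and sum: -2·-1 + -2·2 + 2·1.

0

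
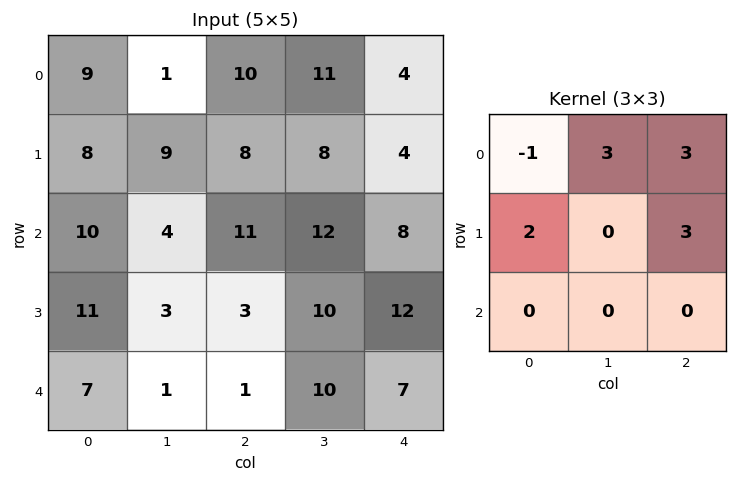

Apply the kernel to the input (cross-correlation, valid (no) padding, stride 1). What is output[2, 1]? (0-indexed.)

101

The receptive field on the input at this output position is [4 11 12 / 3 3 10 / 1 1 10]. Elementwise product with the kernel and sum: 4·-1 + 11·3 + 12·3 + 3·2 + 10·3.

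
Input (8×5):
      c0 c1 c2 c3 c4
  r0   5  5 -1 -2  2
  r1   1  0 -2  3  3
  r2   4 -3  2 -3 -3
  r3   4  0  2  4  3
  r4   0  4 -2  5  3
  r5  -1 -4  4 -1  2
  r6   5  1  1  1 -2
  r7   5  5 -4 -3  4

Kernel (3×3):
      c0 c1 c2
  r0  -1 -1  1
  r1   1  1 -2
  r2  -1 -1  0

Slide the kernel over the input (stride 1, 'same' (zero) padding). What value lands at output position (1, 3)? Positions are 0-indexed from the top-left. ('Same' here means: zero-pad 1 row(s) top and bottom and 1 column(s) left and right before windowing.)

The receptive field on the zero-padded input at this output position is [-1 -2 2 / -2 3 3 / 2 -3 -3]. Elementwise product with the kernel and sum: -1·-1 + -2·-1 + 2·1 + -2·1 + 3·1 + 3·-2 + 2·-1 + -3·-1.

1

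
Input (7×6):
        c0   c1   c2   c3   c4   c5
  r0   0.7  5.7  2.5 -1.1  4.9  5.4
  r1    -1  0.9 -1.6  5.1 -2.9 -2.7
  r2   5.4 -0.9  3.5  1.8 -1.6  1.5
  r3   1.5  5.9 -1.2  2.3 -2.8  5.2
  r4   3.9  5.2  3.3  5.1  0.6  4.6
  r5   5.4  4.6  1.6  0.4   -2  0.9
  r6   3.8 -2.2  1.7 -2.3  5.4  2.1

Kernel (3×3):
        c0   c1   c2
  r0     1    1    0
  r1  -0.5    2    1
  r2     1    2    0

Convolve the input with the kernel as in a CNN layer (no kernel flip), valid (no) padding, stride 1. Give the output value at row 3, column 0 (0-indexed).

33.75

The receptive field on the input at this output position is [1.5 5.9 -1.2 / 3.9 5.2 3.3 / 5.4 4.6 1.6]. Elementwise product with the kernel and sum: 1.5·1 + 5.9·1 + 3.9·-0.5 + 5.2·2 + 3.3·1 + 5.4·1 + 4.6·2.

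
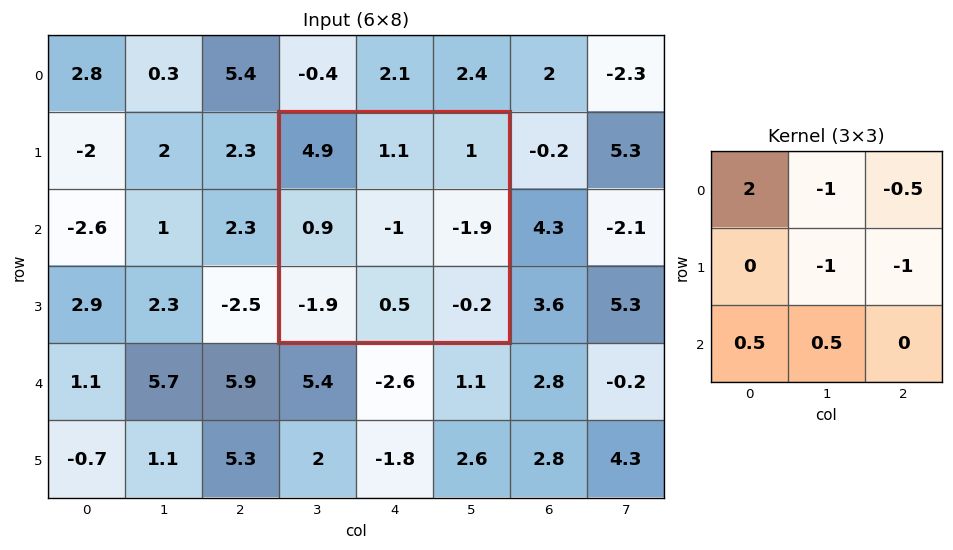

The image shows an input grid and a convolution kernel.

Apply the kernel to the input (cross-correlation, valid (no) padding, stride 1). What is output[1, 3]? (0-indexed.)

10.4

The receptive field on the input at this output position is [4.9 1.1 1 / 0.9 -1 -1.9 / -1.9 0.5 -0.2]. Elementwise product with the kernel and sum: 4.9·2 + 1.1·-1 + 1·-0.5 + -1·-1 + -1.9·-1 + -1.9·0.5 + 0.5·0.5.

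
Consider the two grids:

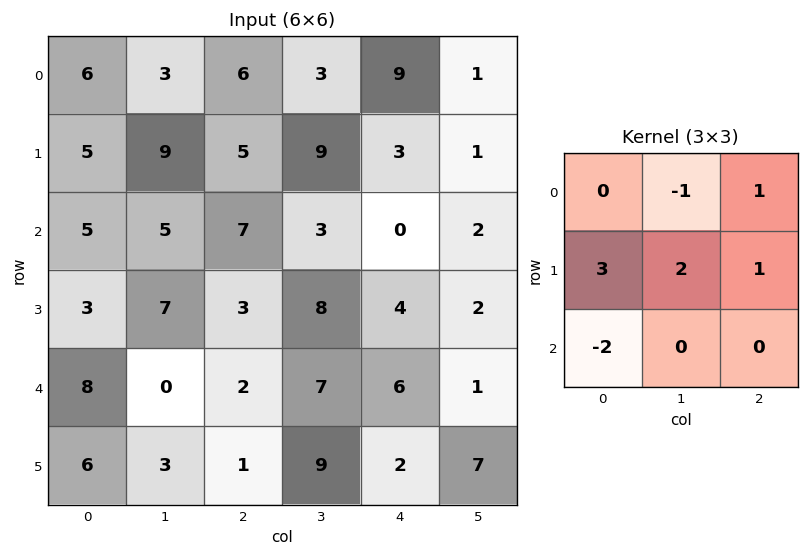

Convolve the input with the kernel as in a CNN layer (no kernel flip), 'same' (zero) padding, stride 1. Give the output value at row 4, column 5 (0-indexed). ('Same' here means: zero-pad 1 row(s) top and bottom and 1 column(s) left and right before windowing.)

14

The receptive field on the zero-padded input at this output position is [4 2 0 / 6 1 0 / 2 7 0]. Elementwise product with the kernel and sum: 2·-1 + 0·1 + 6·3 + 1·2 + 0·1 + 2·-2.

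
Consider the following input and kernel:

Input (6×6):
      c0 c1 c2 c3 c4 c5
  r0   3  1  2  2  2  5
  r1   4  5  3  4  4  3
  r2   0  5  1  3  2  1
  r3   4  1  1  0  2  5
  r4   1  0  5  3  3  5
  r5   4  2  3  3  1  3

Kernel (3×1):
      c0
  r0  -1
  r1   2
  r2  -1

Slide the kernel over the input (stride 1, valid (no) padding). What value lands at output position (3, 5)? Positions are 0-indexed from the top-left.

The receptive field on the input at this output position is [5 / 5 / 3]. Elementwise product with the kernel and sum: 5·-1 + 5·2 + 3·-1.

2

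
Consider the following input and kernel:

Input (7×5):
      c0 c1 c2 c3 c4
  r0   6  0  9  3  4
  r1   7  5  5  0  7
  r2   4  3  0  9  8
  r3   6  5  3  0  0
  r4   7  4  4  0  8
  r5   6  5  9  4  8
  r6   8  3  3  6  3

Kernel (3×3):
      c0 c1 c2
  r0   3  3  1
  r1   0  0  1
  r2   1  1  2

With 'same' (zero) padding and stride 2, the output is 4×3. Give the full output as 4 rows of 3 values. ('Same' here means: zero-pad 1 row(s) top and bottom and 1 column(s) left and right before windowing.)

17 13 7
45 47 21
43 46 12
26 52 36

Output[0,0]: The receptive field on the zero-padded input at this output position is [0 0 0 / 0 6 0 / 0 7 5]. Elementwise product with the kernel and sum: 0·3 + 0·3 + 0·1 + 0·1 + 0·1 + 7·1 + 5·2.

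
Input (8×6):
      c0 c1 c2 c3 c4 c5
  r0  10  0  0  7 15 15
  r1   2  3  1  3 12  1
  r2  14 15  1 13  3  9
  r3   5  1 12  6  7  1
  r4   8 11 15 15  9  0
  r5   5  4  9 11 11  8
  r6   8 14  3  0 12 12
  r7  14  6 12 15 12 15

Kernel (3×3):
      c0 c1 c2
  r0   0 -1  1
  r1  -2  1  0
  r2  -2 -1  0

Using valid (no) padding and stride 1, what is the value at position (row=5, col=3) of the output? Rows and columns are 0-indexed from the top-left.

The receptive field on the input at this output position is [11 11 8 / 0 12 12 / 15 12 15]. Elementwise product with the kernel and sum: 11·-1 + 8·1 + 0·-2 + 12·1 + 15·-2 + 12·-1.

-33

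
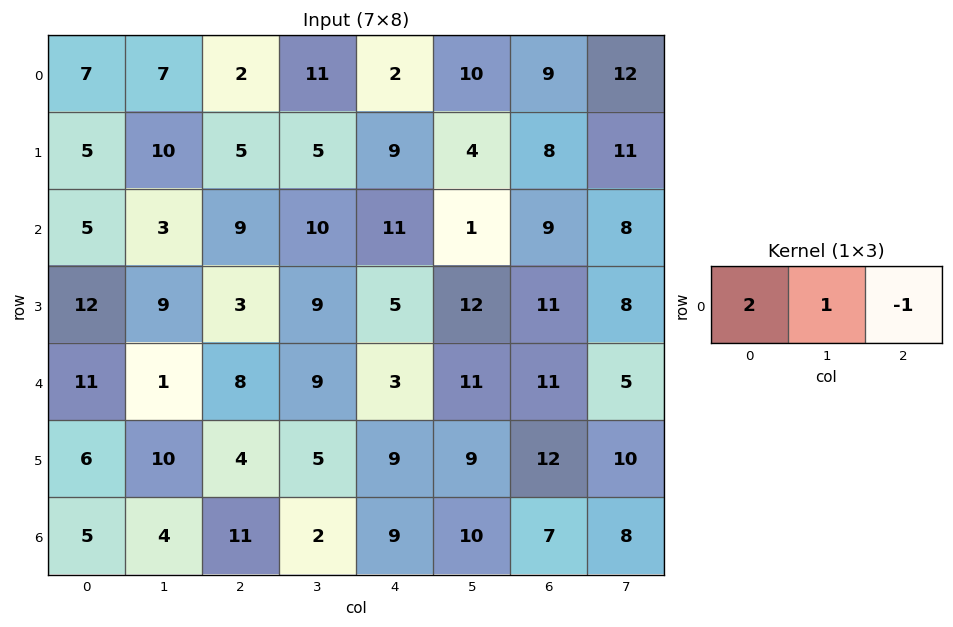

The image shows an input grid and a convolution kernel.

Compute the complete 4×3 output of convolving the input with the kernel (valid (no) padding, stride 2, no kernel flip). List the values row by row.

Output[0,0]: The receptive field on the input at this output position is [7 7 2]. Elementwise product with the kernel and sum: 7·2 + 7·1 + 2·-1.
Output[0,1]: The receptive field on the input at this output position is [2 11 2]. Elementwise product with the kernel and sum: 2·2 + 11·1 + 2·-1.

19 13 5
4 17 14
15 22 6
3 15 21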